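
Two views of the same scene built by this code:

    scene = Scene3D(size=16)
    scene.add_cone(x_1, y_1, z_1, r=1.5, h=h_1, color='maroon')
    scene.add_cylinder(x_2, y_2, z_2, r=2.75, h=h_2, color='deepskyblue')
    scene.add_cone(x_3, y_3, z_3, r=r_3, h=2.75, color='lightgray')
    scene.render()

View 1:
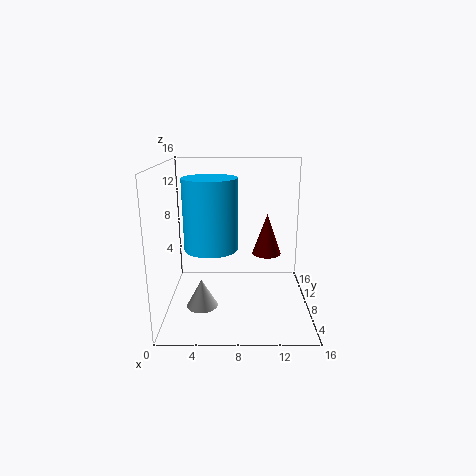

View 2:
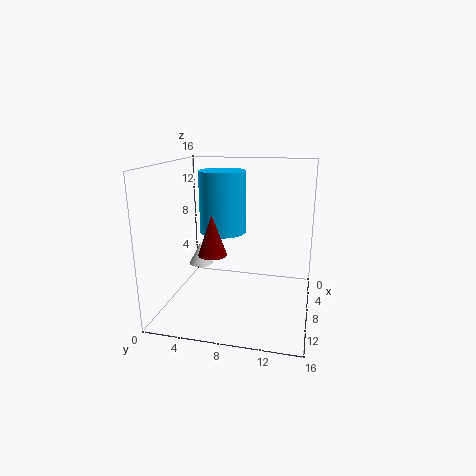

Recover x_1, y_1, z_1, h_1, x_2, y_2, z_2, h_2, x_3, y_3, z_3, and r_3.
x_1 = 11, y_1 = 6, z_1 = 7, h_1 = 4.25, x_2 = 5.25, y_2 = 5.5, z_2 = 7.75, h_2 = 7.25, x_3 = 4.5, y_3 = 2.25, z_3 = 3, r_3 = 1.5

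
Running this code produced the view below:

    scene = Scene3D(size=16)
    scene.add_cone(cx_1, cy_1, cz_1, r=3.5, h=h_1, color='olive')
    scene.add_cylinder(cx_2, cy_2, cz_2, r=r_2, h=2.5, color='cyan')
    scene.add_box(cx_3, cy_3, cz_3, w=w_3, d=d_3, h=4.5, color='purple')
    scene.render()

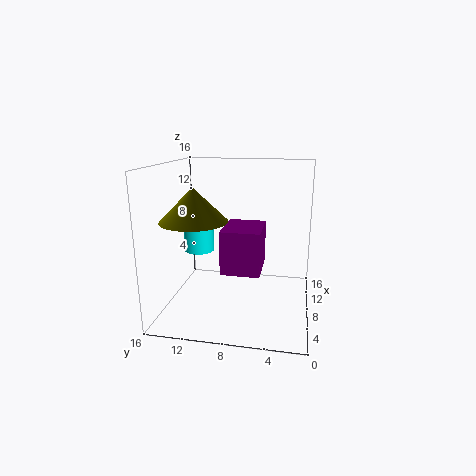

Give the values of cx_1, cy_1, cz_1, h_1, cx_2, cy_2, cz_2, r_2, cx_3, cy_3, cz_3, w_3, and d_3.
cx_1 = 5; cy_1 = 12; cz_1 = 10.5; h_1 = 3.5; cx_2 = 5; cy_2 = 11.5; cz_2 = 7.5; r_2 = 1.5; cx_3 = 3.5; cy_3 = 5; cz_3 = 5.5; w_3 = 5; d_3 = 4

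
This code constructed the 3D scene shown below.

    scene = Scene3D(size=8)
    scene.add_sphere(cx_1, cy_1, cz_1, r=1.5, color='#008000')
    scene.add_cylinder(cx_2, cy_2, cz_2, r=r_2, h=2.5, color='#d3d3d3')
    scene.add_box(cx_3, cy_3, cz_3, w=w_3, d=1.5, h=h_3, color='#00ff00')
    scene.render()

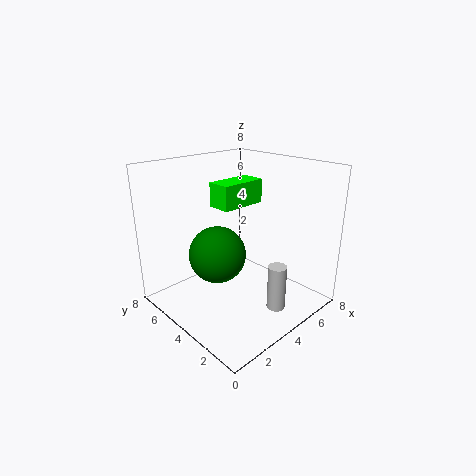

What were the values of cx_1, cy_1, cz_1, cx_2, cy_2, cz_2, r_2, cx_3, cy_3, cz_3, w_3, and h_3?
cx_1 = 2.5, cy_1 = 4, cz_1 = 3.5, cx_2 = 4.5, cy_2 = 1.5, cz_2 = 0.5, r_2 = 0.5, cx_3 = 4.5, cy_3 = 5.5, cz_3 = 5, w_3 = 3, h_3 = 1.5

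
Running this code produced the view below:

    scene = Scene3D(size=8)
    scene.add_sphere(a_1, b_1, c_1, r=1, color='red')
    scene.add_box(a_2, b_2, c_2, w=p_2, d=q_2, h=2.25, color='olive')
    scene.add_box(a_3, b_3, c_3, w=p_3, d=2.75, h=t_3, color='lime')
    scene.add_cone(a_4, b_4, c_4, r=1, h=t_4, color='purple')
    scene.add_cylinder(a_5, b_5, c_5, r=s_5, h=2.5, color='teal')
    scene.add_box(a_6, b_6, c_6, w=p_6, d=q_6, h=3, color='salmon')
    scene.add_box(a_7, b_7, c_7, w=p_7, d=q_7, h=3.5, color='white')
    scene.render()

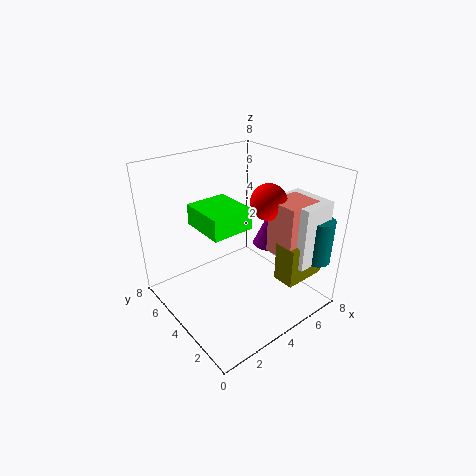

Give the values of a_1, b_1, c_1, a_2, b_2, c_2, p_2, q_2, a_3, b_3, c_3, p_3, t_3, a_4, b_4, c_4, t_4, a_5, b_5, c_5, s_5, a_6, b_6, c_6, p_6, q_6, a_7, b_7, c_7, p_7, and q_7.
a_1 = 5.5
b_1 = 3.25
c_1 = 6
a_2 = 5.25
b_2 = 1
c_2 = 1.75
p_2 = 2.5
q_2 = 1.25
a_3 = 2.5
b_3 = 4
c_3 = 4.25
p_3 = 2.5
t_3 = 1.25
a_4 = 6.25
b_4 = 3.75
c_4 = 3
t_4 = 2.25
a_5 = 7.25
b_5 = 1
c_5 = 2.75
s_5 = 0.75
a_6 = 5.25
b_6 = 1.25
c_6 = 3.25
p_6 = 2
q_6 = 1.75
a_7 = 5.75
b_7 = 0.75
c_7 = 2.75
p_7 = 2
q_7 = 2.5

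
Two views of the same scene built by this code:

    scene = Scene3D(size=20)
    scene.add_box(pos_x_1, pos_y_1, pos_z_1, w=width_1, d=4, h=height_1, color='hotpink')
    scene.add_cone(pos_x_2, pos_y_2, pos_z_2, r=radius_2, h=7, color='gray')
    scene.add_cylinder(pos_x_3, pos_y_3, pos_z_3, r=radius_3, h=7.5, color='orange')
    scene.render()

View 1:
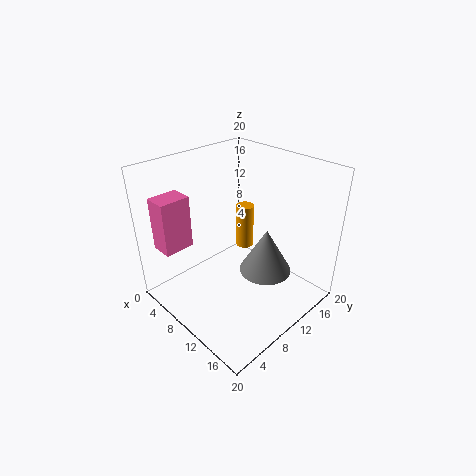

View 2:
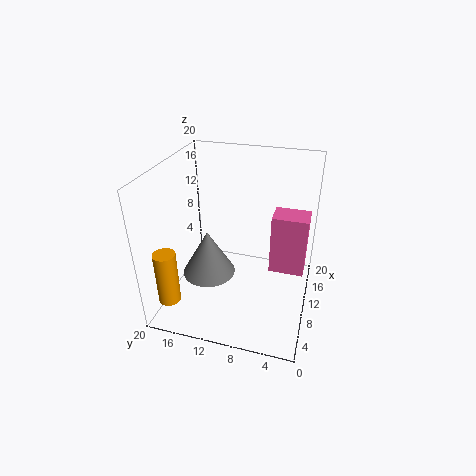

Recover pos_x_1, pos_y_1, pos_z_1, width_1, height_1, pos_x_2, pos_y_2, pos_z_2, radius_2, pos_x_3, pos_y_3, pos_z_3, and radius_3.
pos_x_1 = 4; pos_y_1 = 0.5; pos_z_1 = 10; width_1 = 3; height_1 = 7; pos_x_2 = 11; pos_y_2 = 15; pos_z_2 = 2.5; radius_2 = 4; pos_x_3 = 3.5; pos_y_3 = 18; pos_z_3 = 2.5; radius_3 = 1.5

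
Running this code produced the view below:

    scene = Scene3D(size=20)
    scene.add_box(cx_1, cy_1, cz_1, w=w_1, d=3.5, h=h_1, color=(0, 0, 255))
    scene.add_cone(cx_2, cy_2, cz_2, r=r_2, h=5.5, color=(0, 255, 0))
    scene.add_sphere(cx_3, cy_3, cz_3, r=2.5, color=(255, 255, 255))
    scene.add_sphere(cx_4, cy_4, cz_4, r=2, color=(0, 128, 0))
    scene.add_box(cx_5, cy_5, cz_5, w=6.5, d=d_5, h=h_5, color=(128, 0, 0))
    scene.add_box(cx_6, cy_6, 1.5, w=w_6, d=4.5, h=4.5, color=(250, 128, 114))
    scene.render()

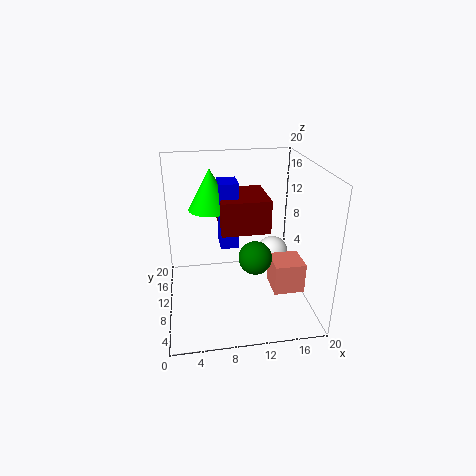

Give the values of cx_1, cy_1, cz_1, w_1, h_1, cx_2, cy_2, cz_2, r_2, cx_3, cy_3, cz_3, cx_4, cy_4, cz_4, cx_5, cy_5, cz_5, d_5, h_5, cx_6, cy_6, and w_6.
cx_1 = 7.5
cy_1 = 9
cz_1 = 9
w_1 = 2.5
h_1 = 9
cx_2 = 6.5
cy_2 = 11.5
cz_2 = 14
r_2 = 3
cx_3 = 16.5
cy_3 = 15
cz_3 = 4.5
cx_4 = 11
cy_4 = 3.5
cz_4 = 10.5
cx_5 = 7.5
cy_5 = 7.5
cz_5 = 11.5
d_5 = 7
h_5 = 4.5
cx_6 = 15
cy_6 = 7.5
w_6 = 4.5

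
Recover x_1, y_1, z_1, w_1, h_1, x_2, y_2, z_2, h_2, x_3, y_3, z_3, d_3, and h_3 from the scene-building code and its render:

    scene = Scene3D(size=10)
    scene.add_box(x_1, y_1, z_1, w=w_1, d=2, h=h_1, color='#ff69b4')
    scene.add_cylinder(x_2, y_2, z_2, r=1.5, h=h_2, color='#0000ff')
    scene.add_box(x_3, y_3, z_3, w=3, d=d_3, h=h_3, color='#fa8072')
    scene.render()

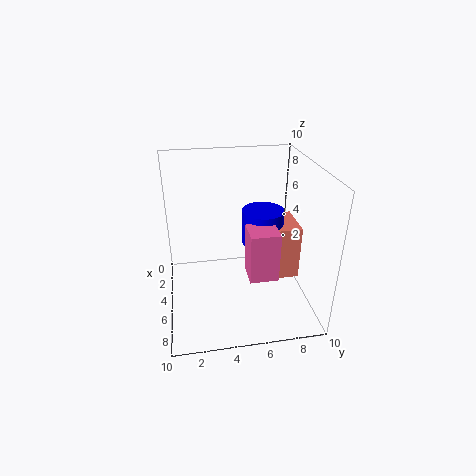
x_1 = 5, y_1 = 5.5, z_1 = 2.5, w_1 = 2, h_1 = 3.5, x_2 = 4, y_2 = 7, z_2 = 4, h_2 = 2.5, x_3 = 2.5, y_3 = 6.5, z_3 = 1.5, d_3 = 3, h_3 = 4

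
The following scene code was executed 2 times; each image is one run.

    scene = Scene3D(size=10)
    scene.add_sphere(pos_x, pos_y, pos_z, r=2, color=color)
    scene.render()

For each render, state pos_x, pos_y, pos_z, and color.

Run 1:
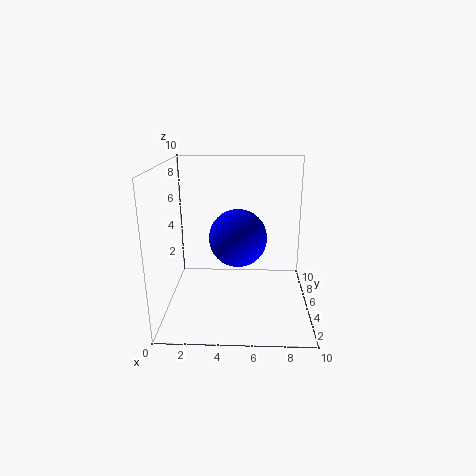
pos_x = 5
pos_y = 5
pos_z = 5
color = 'blue'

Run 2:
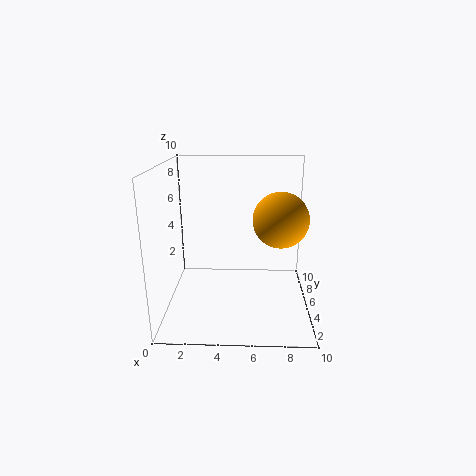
pos_x = 8
pos_y = 6
pos_z = 6
color = 'orange'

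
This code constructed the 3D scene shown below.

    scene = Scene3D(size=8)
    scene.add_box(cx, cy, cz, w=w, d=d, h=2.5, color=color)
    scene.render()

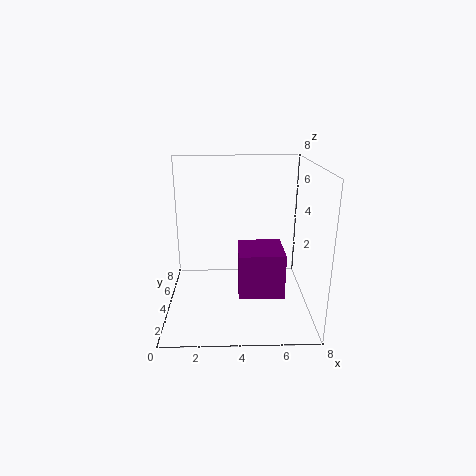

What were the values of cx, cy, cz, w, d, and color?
cx = 4, cy = 2.5, cz = 1, w = 2.5, d = 2.5, color = 'purple'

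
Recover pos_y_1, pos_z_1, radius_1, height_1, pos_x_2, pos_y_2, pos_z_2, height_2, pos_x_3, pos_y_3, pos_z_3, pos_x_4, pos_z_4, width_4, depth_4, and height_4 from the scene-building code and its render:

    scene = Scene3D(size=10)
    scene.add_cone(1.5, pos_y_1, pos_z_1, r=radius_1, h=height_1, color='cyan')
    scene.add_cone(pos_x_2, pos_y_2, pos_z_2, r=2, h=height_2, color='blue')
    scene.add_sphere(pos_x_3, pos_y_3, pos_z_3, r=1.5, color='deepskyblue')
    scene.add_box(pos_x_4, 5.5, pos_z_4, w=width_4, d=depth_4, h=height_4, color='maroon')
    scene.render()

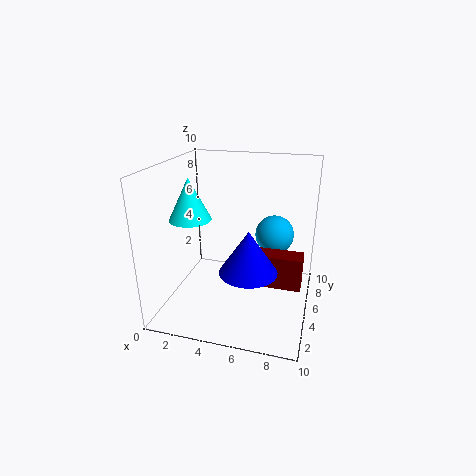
pos_y_1 = 5; pos_z_1 = 6; radius_1 = 1.5; height_1 = 3; pos_x_2 = 6; pos_y_2 = 4; pos_z_2 = 3; height_2 = 3; pos_x_3 = 7; pos_y_3 = 8.5; pos_z_3 = 4; pos_x_4 = 6; pos_z_4 = 1; width_4 = 3.5; depth_4 = 1.5; height_4 = 2.5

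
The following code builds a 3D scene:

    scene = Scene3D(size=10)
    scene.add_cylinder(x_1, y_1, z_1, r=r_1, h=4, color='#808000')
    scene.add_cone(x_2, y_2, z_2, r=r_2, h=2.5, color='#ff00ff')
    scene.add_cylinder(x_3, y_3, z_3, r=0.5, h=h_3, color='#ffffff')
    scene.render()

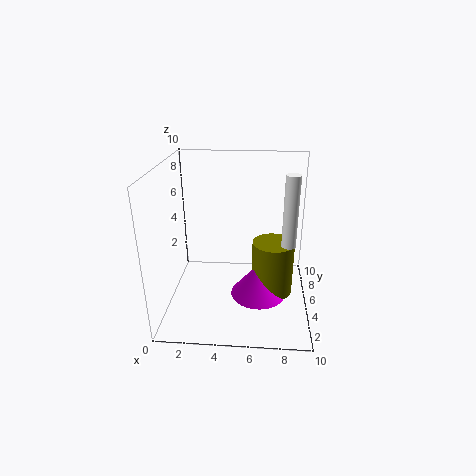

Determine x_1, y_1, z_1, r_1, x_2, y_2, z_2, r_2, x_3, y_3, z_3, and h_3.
x_1 = 7.5, y_1 = 5.5, z_1 = 0.5, r_1 = 1.5, x_2 = 6.5, y_2 = 5, z_2 = 0.5, r_2 = 2, x_3 = 8.5, y_3 = 5, z_3 = 4.5, h_3 = 5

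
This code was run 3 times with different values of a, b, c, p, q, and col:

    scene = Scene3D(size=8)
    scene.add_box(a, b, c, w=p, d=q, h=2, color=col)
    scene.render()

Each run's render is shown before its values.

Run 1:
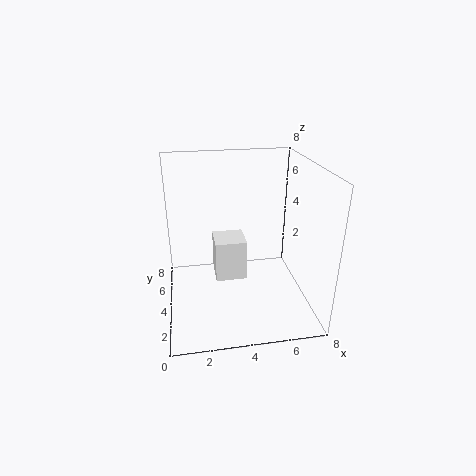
a = 2.5; b = 1.5; c = 3; p = 1.5; q = 1.5; col = 'white'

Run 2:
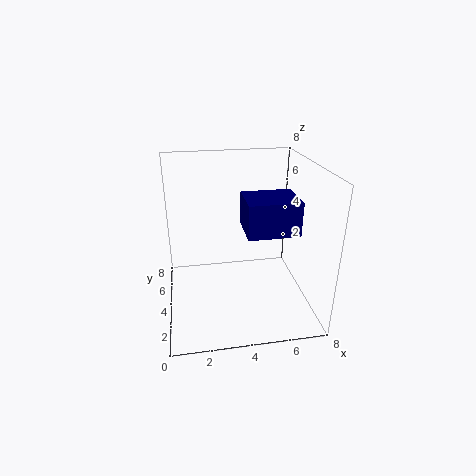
a = 4.5; b = 3.5; c = 4; p = 3; q = 2.5; col = 'navy'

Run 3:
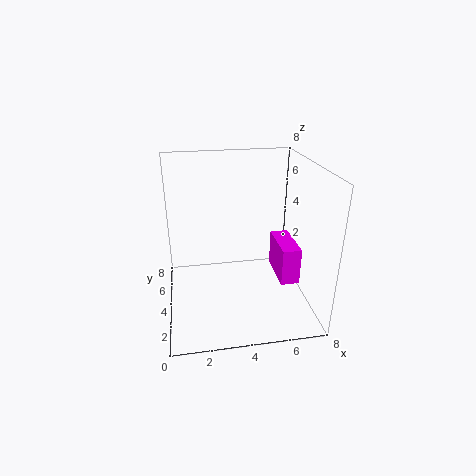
a = 6; b = 2; c = 2; p = 1; q = 2.5; col = 'magenta'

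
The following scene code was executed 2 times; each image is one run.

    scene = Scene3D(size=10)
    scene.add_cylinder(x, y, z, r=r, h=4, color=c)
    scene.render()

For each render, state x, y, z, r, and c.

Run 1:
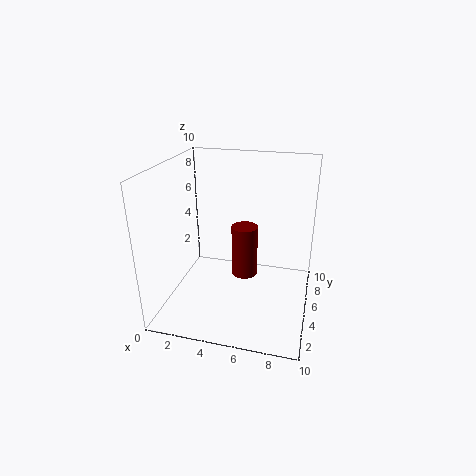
x = 5, y = 7, z = 1, r = 1, c = 'maroon'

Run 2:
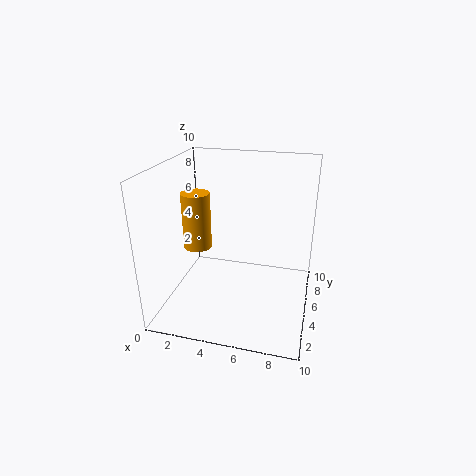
x = 2, y = 5, z = 4, r = 1, c = 'orange'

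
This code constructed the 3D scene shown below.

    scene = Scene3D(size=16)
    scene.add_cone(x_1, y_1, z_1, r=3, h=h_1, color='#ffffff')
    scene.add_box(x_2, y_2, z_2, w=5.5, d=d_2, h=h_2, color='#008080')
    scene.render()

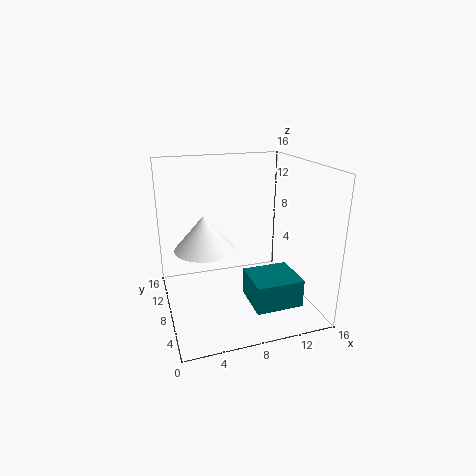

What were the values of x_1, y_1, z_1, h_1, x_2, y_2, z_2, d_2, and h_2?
x_1 = 3.75; y_1 = 5.75; z_1 = 8.25; h_1 = 3.5; x_2 = 9; y_2 = 4; z_2 = 0.25; d_2 = 5; h_2 = 3.25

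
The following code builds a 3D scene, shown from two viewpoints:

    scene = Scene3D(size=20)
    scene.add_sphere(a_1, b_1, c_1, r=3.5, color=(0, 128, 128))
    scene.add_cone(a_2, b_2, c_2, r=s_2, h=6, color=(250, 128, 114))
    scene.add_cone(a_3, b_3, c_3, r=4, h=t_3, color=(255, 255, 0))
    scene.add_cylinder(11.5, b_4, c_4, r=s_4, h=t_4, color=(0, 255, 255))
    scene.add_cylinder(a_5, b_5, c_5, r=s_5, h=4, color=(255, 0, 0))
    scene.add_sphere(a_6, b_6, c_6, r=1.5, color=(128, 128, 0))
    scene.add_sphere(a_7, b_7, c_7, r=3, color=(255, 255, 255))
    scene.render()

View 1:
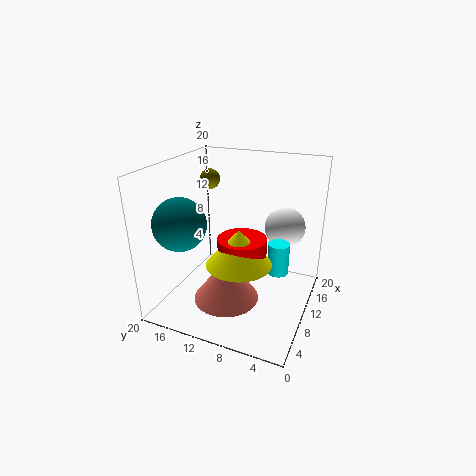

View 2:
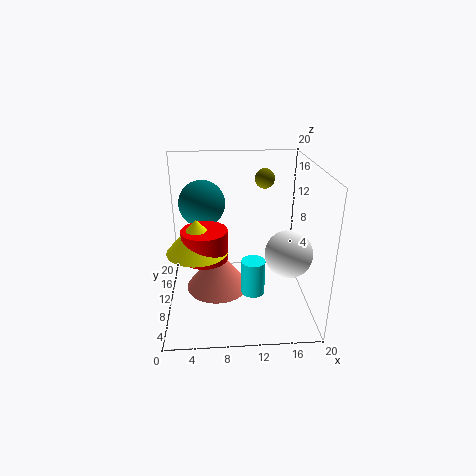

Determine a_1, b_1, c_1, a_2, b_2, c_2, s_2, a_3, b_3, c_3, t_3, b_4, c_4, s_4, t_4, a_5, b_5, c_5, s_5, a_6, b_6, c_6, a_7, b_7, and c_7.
a_1 = 5, b_1 = 16, c_1 = 13, a_2 = 7, b_2 = 10.5, c_2 = 2, s_2 = 4.5, a_3 = 4.5, b_3 = 7.5, c_3 = 9.5, t_3 = 4.5, b_4 = 4.5, c_4 = 5, s_4 = 1.5, t_4 = 4.5, a_5 = 5.5, b_5 = 7.5, c_5 = 8.5, s_5 = 3, a_6 = 14.5, b_6 = 16.5, c_6 = 16.5, a_7 = 16, b_7 = 5, c_7 = 10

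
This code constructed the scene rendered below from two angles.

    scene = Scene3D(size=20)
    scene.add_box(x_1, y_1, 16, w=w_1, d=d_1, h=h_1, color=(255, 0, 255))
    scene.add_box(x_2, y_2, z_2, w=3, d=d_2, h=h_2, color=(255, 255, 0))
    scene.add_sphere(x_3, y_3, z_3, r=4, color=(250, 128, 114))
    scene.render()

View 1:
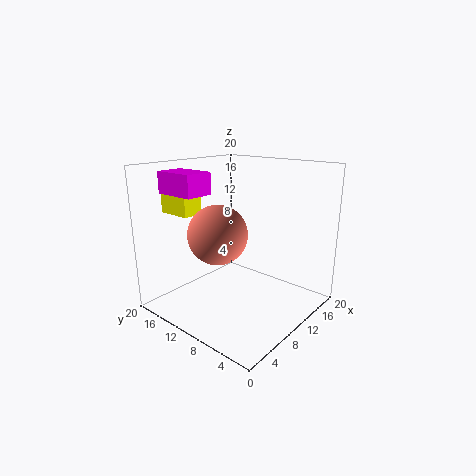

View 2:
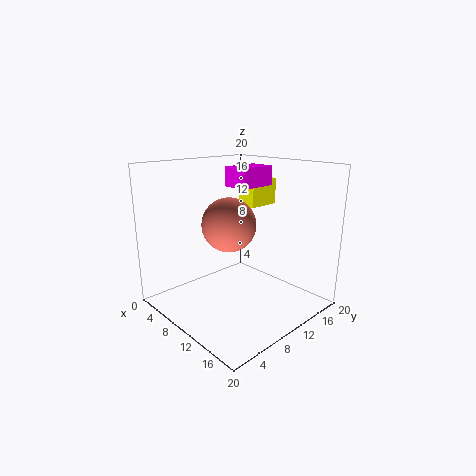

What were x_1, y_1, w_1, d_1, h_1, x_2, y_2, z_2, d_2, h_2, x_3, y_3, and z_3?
x_1 = 4
y_1 = 13
w_1 = 4
d_1 = 6
h_1 = 3
x_2 = 5
y_2 = 15
z_2 = 13
d_2 = 5
h_2 = 4
x_3 = 7
y_3 = 11
z_3 = 11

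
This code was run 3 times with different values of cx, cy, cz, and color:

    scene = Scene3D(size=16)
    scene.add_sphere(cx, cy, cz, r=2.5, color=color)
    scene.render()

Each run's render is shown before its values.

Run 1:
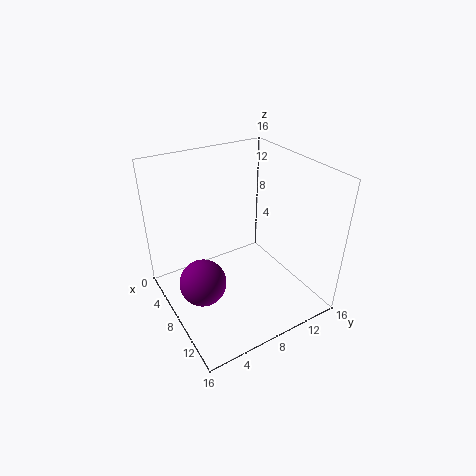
cx = 9; cy = 3; cz = 4.5; color = 'purple'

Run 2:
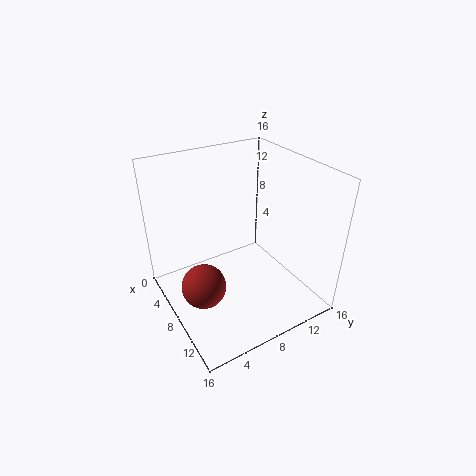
cx = 8; cy = 3.5; cz = 3; color = 'brown'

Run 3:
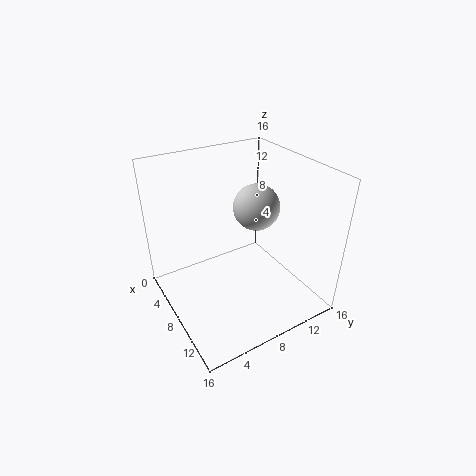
cx = 8.5; cy = 10; cz = 11.5; color = 'lightgray'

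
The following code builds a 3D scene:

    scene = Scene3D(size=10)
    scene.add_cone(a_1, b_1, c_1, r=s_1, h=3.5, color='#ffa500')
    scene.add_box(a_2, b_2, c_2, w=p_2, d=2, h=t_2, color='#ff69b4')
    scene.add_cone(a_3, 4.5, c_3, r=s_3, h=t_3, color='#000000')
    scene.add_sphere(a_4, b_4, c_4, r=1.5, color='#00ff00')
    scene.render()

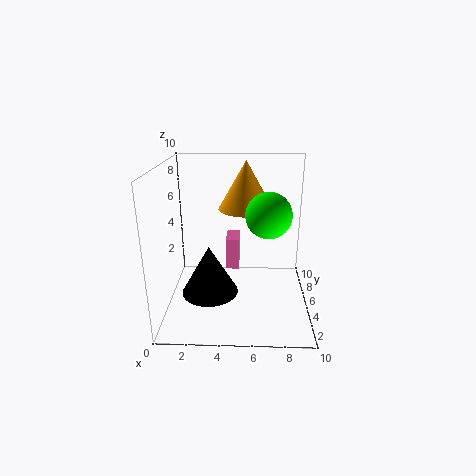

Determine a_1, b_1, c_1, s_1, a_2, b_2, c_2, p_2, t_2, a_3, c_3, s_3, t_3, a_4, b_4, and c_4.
a_1 = 5.5; b_1 = 7; c_1 = 6.5; s_1 = 2; a_2 = 4; b_2 = 7; c_2 = 1.5; p_2 = 1; t_2 = 2.5; a_3 = 3; c_3 = 1; s_3 = 2; t_3 = 3.5; a_4 = 7; b_4 = 4; c_4 = 7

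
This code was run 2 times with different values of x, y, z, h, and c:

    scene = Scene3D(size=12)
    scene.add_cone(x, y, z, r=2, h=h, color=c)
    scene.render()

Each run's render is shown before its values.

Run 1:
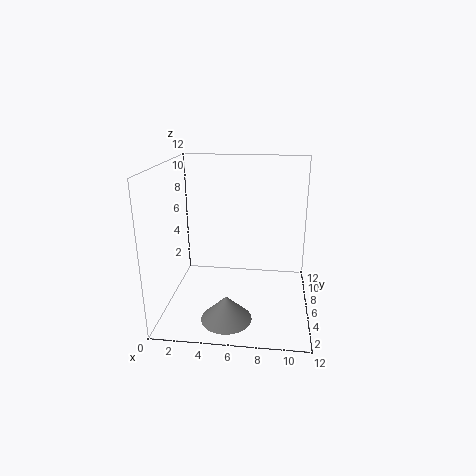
x = 5.5, y = 2.5, z = 0.5, h = 2, c = 'gray'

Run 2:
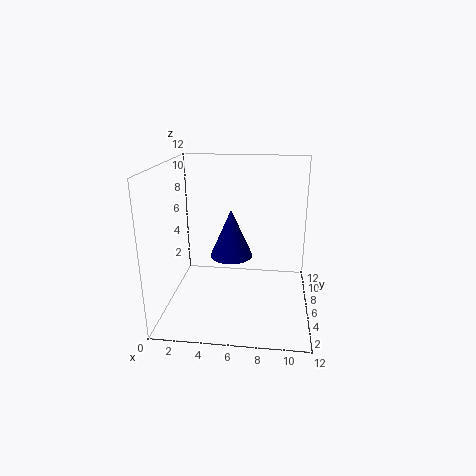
x = 5, y = 9, z = 3, h = 4.5, c = 'navy'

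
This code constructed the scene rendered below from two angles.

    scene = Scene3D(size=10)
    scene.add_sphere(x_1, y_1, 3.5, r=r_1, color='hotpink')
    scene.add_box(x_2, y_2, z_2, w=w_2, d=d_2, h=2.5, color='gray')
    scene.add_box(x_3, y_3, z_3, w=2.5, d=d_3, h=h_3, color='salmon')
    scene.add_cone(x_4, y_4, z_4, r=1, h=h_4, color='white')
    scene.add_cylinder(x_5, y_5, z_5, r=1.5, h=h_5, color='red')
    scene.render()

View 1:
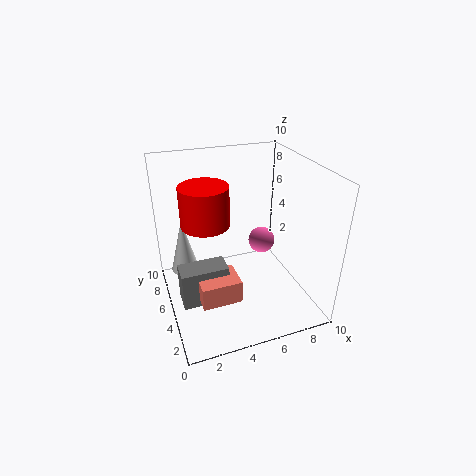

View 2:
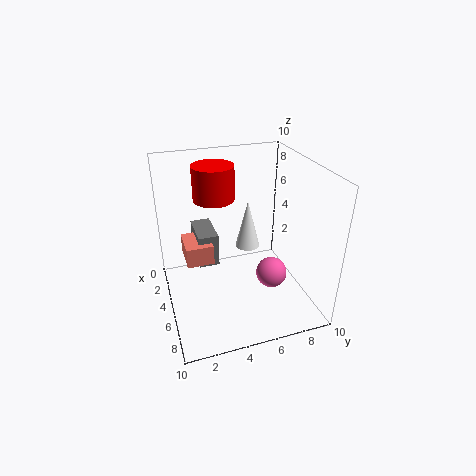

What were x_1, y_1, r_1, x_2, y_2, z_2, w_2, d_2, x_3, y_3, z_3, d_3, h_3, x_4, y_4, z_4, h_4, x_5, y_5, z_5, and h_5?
x_1 = 7.5; y_1 = 6.5; r_1 = 1; x_2 = 0.5; y_2 = 2.5; z_2 = 2; w_2 = 3; d_2 = 1.5; x_3 = 1.5; y_3 = 1.5; z_3 = 2.5; d_3 = 2; h_3 = 1.5; x_4 = 1.5; y_4 = 7; z_4 = 2; h_4 = 4; x_5 = 2.5; y_5 = 4; z_5 = 7; h_5 = 2.5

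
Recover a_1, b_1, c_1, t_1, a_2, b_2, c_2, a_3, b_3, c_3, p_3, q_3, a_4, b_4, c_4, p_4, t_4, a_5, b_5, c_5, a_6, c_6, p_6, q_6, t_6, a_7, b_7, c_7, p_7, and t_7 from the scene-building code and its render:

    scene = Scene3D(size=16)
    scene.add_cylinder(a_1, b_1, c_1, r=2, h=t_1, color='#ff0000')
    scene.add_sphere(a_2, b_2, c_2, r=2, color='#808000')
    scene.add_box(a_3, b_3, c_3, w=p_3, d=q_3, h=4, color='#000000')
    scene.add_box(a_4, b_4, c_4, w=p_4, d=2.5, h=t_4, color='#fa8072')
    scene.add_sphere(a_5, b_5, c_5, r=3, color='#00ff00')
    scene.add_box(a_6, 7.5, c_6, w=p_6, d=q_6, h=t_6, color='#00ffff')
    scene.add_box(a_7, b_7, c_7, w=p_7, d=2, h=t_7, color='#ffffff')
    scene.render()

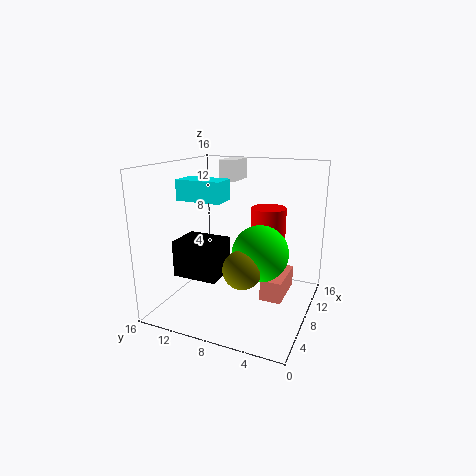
a_1 = 11; b_1 = 5.5; c_1 = 4.5; t_1 = 6.5; a_2 = 4.5; b_2 = 6; c_2 = 6; a_3 = 4; b_3 = 9; c_3 = 4; p_3 = 4; q_3 = 5; a_4 = 8.5; b_4 = 3; c_4 = 0.5; p_4 = 5.5; t_4 = 2.5; a_5 = 7; b_5 = 5; c_5 = 7; a_6 = 2.5; c_6 = 13; p_6 = 2.5; q_6 = 4.5; t_6 = 2; a_7 = 11.5; b_7 = 10; c_7 = 13.5; p_7 = 4; t_7 = 2.5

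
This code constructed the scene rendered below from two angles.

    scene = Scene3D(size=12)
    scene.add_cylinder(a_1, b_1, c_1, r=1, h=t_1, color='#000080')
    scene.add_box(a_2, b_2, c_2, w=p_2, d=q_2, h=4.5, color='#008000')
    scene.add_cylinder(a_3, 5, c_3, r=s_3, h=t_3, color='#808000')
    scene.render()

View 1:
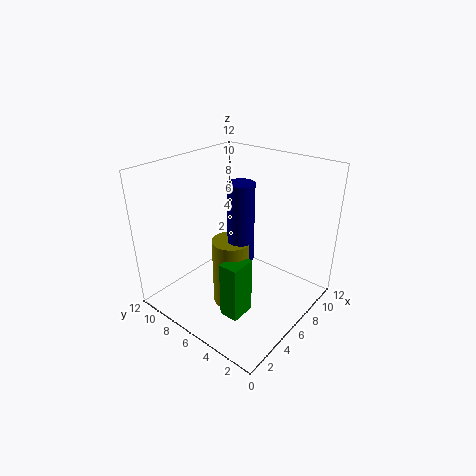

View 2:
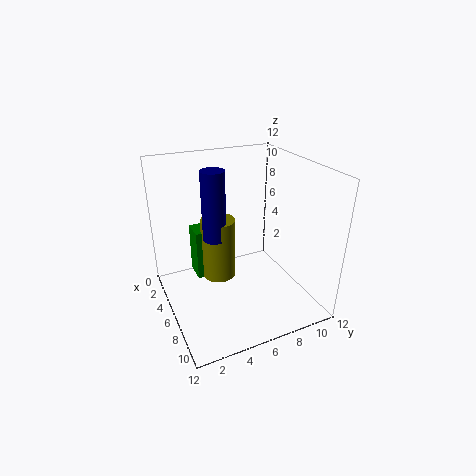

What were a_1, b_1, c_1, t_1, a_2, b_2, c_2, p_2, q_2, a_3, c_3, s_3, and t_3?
a_1 = 4.5; b_1 = 4.5; c_1 = 5.5; t_1 = 6; a_2 = 2; b_2 = 3; c_2 = 1.5; p_2 = 2; q_2 = 1.5; a_3 = 4; c_3 = 1.5; s_3 = 1.5; t_3 = 5.5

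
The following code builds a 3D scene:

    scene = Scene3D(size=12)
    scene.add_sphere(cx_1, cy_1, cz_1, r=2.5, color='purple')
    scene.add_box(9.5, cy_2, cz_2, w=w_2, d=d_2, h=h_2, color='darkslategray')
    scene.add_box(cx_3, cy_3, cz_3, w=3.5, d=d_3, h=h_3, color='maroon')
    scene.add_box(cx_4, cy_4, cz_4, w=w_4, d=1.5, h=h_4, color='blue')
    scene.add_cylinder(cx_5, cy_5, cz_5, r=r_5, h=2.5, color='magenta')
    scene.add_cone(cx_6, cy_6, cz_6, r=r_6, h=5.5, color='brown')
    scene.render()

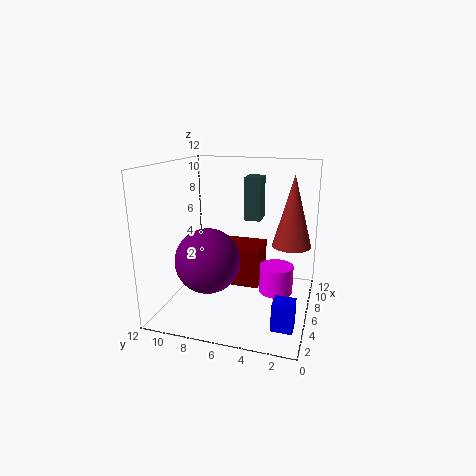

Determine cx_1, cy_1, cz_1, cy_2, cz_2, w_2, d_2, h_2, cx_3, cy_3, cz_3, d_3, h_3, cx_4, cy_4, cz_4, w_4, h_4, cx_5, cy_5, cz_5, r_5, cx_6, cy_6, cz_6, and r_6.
cx_1 = 3
cy_1 = 7.5
cz_1 = 5
cy_2 = 5
cz_2 = 6.5
w_2 = 2
d_2 = 1.5
h_2 = 4
cx_3 = 7
cy_3 = 4.5
cz_3 = 1
d_3 = 4
h_3 = 3.5
cx_4 = 0.5
cy_4 = 0.5
cz_4 = 1.5
w_4 = 1.5
h_4 = 2
cx_5 = 8
cy_5 = 3
cz_5 = 0.5
r_5 = 1.5
cx_6 = 5.5
cy_6 = 1.5
cz_6 = 6
r_6 = 1.5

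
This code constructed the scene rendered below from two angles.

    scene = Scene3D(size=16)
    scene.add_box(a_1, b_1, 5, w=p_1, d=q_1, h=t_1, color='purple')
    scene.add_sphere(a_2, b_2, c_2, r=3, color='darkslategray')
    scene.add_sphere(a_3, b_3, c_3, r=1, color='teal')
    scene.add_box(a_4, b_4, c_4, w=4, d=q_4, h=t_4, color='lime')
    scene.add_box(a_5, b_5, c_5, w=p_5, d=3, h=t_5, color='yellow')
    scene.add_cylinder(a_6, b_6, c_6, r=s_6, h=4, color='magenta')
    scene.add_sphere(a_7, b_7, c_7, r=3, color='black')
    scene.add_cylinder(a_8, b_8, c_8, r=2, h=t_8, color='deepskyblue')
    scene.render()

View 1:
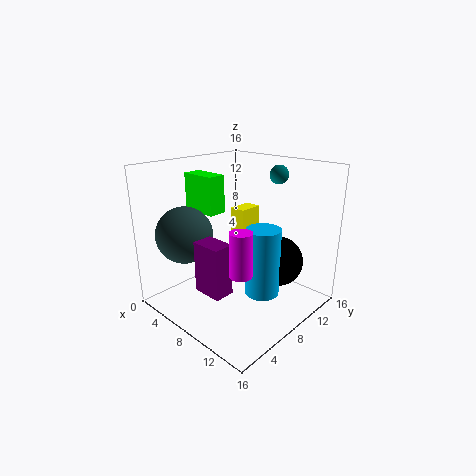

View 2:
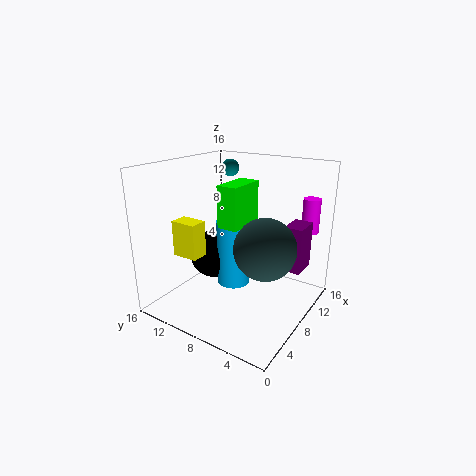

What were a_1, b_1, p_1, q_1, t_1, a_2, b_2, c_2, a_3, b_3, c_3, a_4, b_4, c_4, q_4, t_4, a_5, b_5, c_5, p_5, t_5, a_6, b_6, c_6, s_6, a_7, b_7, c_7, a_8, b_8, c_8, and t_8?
a_1 = 9; b_1 = 1; p_1 = 3; q_1 = 2; t_1 = 5; a_2 = 5; b_2 = 3; c_2 = 9; a_3 = 11; b_3 = 11; c_3 = 15; a_4 = 3; b_4 = 5; c_4 = 11; q_4 = 2; t_4 = 4; a_5 = 4; b_5 = 11; c_5 = 6; p_5 = 2; t_5 = 4; a_6 = 14; b_6 = 2; c_6 = 8; s_6 = 1; a_7 = 10; b_7 = 13; c_7 = 4; a_8 = 10; b_8 = 10; c_8 = 1; t_8 = 8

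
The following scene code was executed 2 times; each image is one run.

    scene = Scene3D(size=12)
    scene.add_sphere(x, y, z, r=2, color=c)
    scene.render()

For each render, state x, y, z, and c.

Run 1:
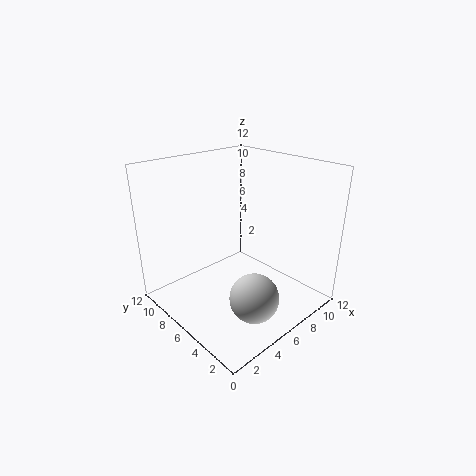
x = 5; y = 3; z = 2; c = 'lightgray'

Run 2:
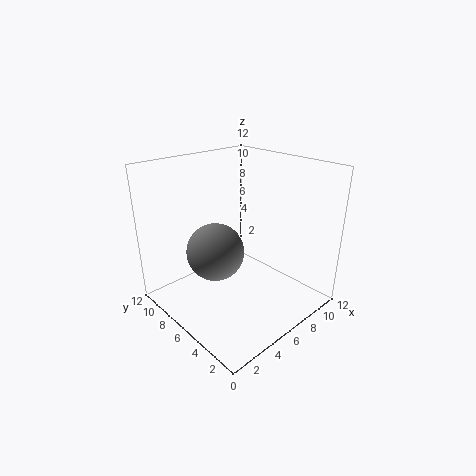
x = 2; y = 4; z = 7; c = 'gray'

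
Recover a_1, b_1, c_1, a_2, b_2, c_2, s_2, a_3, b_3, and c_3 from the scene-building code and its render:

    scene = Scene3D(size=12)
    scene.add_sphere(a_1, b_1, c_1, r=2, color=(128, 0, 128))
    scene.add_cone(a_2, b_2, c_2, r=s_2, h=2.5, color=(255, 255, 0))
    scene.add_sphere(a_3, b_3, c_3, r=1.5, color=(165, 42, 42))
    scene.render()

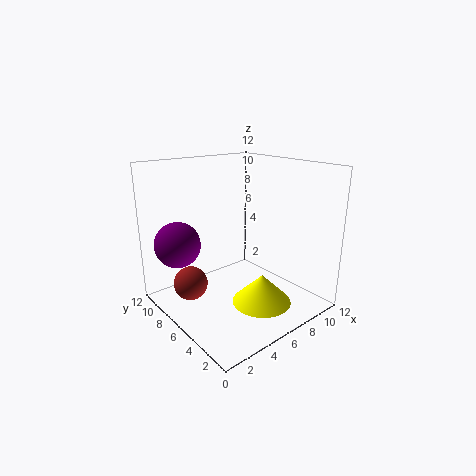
a_1 = 2.5
b_1 = 10
c_1 = 5
a_2 = 7
b_2 = 4
c_2 = 0.5
s_2 = 2.5
a_3 = 3
b_3 = 9
c_3 = 1.5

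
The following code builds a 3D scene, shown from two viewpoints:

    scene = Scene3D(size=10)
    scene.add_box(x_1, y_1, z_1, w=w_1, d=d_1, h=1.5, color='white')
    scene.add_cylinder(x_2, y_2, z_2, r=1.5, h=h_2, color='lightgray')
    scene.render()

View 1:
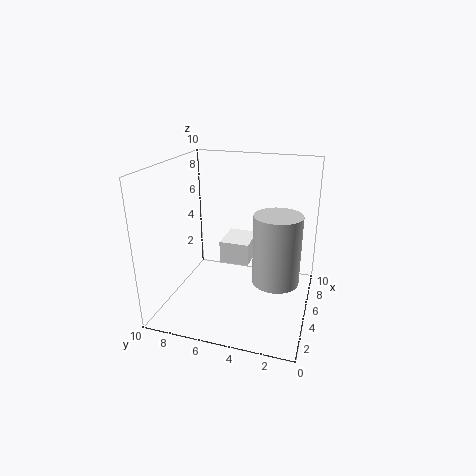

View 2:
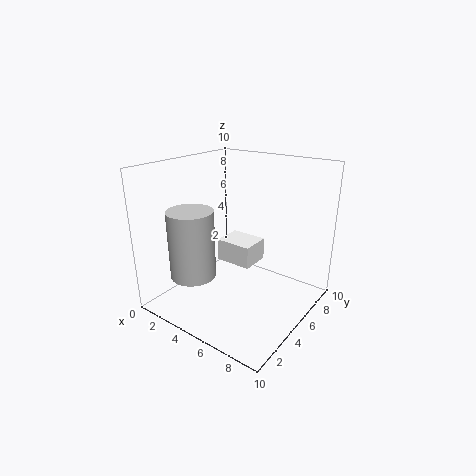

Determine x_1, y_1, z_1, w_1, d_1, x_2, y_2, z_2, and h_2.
x_1 = 4, y_1 = 4, z_1 = 3.5, w_1 = 2.5, d_1 = 2, x_2 = 3.5, y_2 = 2, z_2 = 3, h_2 = 4.5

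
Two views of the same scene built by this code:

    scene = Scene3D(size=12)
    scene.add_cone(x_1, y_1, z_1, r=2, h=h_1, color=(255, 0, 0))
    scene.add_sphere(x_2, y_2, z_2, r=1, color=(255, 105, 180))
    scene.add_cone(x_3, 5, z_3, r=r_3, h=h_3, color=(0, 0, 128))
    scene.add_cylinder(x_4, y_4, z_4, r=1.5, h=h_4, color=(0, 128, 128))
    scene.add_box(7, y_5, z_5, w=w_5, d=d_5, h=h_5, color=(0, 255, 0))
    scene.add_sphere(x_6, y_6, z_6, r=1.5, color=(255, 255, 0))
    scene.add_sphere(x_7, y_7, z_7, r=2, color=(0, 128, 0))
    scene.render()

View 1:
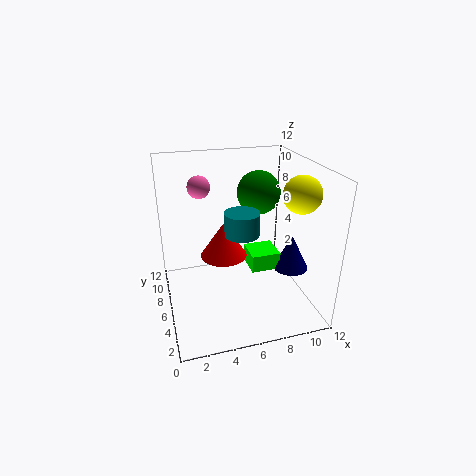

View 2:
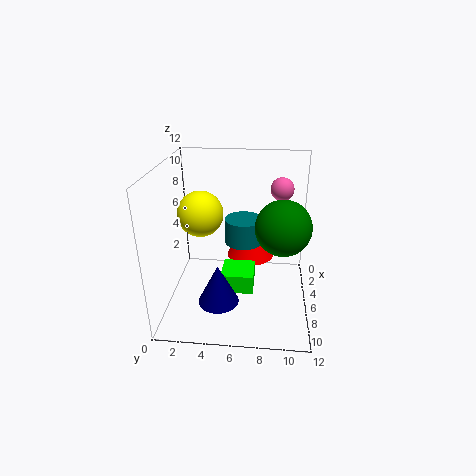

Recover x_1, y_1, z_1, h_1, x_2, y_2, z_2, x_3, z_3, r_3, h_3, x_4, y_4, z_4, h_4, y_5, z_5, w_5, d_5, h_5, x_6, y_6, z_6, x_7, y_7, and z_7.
x_1 = 5; y_1 = 7; z_1 = 4; h_1 = 3; x_2 = 3.5; y_2 = 9.5; z_2 = 9.5; x_3 = 10.5; z_3 = 3; r_3 = 1.5; h_3 = 3; x_4 = 6.5; y_4 = 6.5; z_4 = 6; h_4 = 2; y_5 = 5; z_5 = 3; w_5 = 2.5; d_5 = 2.5; h_5 = 1.5; x_6 = 10.5; y_6 = 4; z_6 = 10; x_7 = 9; y_7 = 9.5; z_7 = 8.5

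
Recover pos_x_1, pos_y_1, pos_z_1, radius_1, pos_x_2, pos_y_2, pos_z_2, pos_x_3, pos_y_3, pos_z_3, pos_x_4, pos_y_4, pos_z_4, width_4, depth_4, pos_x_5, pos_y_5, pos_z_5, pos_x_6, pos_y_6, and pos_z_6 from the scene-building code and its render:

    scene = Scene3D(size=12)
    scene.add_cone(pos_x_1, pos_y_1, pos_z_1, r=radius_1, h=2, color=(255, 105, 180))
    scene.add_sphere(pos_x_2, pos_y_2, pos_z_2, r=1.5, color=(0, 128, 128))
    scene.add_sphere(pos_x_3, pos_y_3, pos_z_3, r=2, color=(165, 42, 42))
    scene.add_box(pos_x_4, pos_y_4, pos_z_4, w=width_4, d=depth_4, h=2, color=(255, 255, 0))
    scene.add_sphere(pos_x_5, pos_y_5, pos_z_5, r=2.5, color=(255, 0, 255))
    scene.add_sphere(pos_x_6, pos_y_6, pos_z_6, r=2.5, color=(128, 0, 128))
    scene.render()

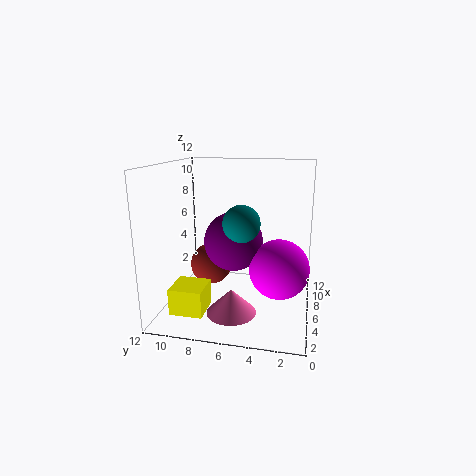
pos_x_1 = 3.5; pos_y_1 = 6; pos_z_1 = 0.5; radius_1 = 2; pos_x_2 = 5; pos_y_2 = 5.5; pos_z_2 = 7.5; pos_x_3 = 9.5; pos_y_3 = 9.5; pos_z_3 = 2; pos_x_4 = 0.5; pos_y_4 = 7.5; pos_z_4 = 1.5; width_4 = 2.5; depth_4 = 2.5; pos_x_5 = 6; pos_y_5 = 2.5; pos_z_5 = 3.5; pos_x_6 = 6.5; pos_y_6 = 6.5; pos_z_6 = 5.5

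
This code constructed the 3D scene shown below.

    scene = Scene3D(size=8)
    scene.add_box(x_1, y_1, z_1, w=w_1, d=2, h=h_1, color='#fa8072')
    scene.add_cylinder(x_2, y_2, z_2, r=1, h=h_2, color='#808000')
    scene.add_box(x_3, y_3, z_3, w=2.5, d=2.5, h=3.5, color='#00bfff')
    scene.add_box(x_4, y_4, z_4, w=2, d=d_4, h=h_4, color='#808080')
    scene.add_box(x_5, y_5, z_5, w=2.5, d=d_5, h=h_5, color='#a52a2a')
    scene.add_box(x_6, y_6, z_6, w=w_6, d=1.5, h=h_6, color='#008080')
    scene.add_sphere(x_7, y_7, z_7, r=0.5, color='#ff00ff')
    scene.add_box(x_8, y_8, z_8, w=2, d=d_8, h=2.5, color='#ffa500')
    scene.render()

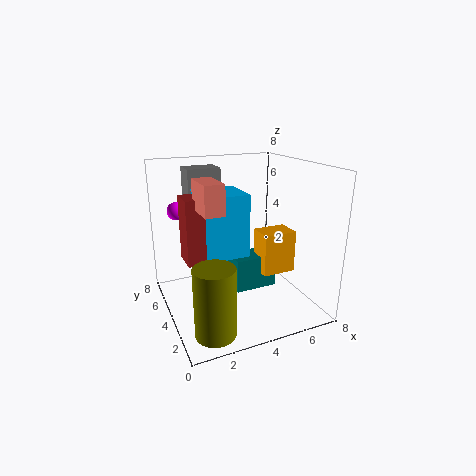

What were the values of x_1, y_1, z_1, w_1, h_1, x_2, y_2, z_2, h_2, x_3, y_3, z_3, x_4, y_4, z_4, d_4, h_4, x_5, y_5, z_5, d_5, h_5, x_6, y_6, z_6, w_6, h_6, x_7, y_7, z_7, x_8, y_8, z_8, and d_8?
x_1 = 1.5
y_1 = 2
z_1 = 6
w_1 = 1
h_1 = 1.5
x_2 = 1.5
y_2 = 1
z_2 = 0.5
h_2 = 3.5
x_3 = 2
y_3 = 3.5
z_3 = 3
x_4 = 2
y_4 = 6.5
z_4 = 5
d_4 = 1.5
h_4 = 2.5
x_5 = 1
y_5 = 3.5
z_5 = 3
d_5 = 1.5
h_5 = 3.5
x_6 = 4
y_6 = 4
z_6 = 0.5
w_6 = 2.5
h_6 = 2
x_7 = 1
y_7 = 5.5
z_7 = 5.5
x_8 = 5.5
y_8 = 3.5
z_8 = 1.5
d_8 = 1.5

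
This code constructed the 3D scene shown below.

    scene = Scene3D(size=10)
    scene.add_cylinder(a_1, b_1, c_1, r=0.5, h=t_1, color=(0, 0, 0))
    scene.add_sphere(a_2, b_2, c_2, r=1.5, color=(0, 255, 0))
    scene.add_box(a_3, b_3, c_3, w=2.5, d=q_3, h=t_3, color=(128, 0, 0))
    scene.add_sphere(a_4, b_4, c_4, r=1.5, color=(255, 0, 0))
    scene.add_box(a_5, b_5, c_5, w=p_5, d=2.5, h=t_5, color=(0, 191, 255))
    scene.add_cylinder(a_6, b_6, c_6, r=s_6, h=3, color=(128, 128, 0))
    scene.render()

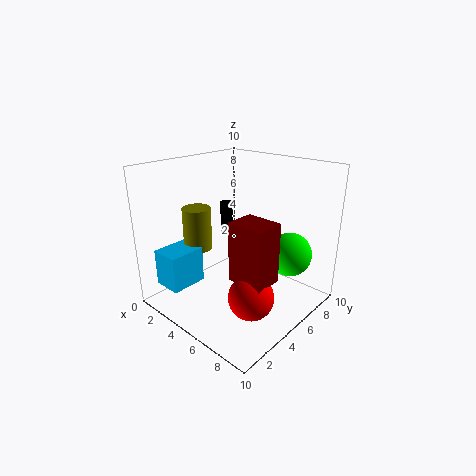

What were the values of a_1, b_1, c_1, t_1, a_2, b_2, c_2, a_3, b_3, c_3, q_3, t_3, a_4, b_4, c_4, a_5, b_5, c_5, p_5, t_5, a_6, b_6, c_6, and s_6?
a_1 = 2; b_1 = 7; c_1 = 4; t_1 = 2.5; a_2 = 8; b_2 = 7; c_2 = 4; a_3 = 6; b_3 = 3; c_3 = 3; q_3 = 2; t_3 = 4; a_4 = 7.5; b_4 = 3.5; c_4 = 2; a_5 = 1.5; b_5 = 0.5; c_5 = 2; p_5 = 2; t_5 = 2.5; a_6 = 2.5; b_6 = 3.5; c_6 = 4; s_6 = 1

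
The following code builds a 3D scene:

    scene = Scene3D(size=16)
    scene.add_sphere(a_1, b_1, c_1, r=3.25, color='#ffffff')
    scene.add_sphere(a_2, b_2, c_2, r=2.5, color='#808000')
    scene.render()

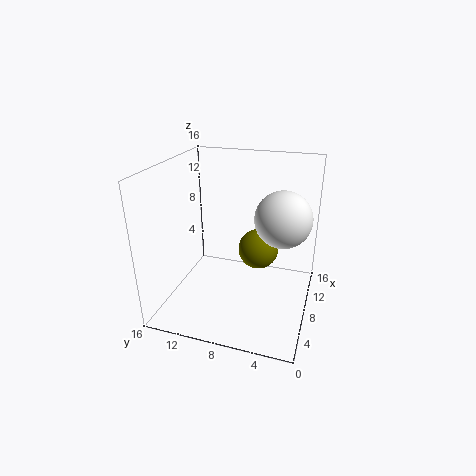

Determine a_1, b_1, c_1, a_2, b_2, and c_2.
a_1 = 10.5
b_1 = 3.5
c_1 = 9.75
a_2 = 12.5
b_2 = 6.75
c_2 = 4.5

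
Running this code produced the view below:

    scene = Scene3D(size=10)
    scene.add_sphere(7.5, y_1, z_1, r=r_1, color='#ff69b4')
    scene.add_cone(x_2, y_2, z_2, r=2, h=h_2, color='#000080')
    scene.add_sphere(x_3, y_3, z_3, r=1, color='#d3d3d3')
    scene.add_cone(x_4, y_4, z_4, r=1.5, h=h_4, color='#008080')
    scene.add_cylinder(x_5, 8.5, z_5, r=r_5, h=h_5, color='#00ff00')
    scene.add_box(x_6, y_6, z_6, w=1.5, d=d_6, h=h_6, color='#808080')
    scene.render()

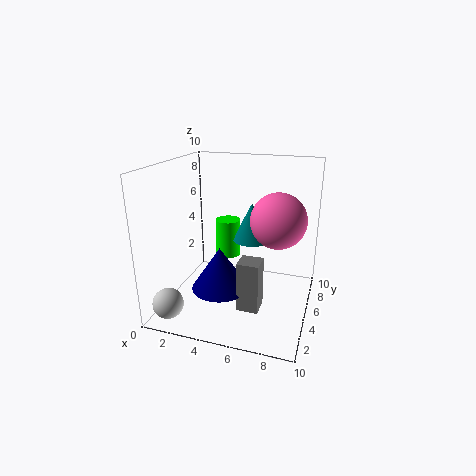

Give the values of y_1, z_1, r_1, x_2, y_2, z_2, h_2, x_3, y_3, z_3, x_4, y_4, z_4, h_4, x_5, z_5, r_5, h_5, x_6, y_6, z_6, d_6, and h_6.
y_1 = 6.5
z_1 = 6
r_1 = 2
x_2 = 4
y_2 = 4
z_2 = 1.5
h_2 = 3
x_3 = 1.5
y_3 = 1
z_3 = 1.5
x_4 = 5
y_4 = 8.5
z_4 = 3.5
h_4 = 3
x_5 = 3
z_5 = 2
r_5 = 1
h_5 = 3
x_6 = 5.5
y_6 = 3
z_6 = 0.5
d_6 = 1.5
h_6 = 3.5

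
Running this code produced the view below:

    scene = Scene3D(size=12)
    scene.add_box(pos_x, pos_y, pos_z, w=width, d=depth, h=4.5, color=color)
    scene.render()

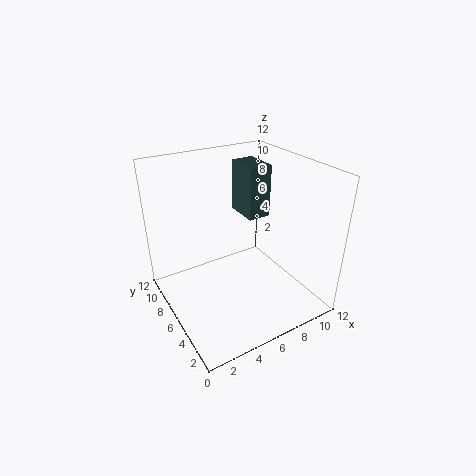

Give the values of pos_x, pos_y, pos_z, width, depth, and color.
pos_x = 7.5, pos_y = 6.5, pos_z = 7, width = 2, depth = 3, color = 'darkslategray'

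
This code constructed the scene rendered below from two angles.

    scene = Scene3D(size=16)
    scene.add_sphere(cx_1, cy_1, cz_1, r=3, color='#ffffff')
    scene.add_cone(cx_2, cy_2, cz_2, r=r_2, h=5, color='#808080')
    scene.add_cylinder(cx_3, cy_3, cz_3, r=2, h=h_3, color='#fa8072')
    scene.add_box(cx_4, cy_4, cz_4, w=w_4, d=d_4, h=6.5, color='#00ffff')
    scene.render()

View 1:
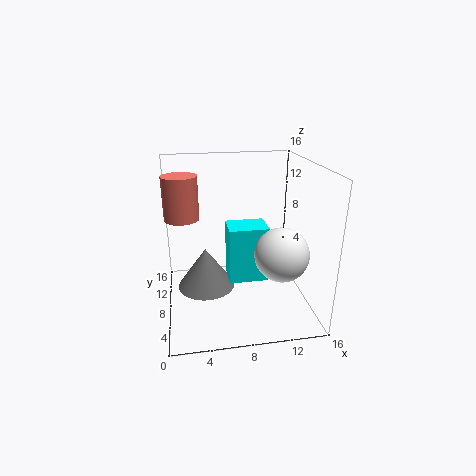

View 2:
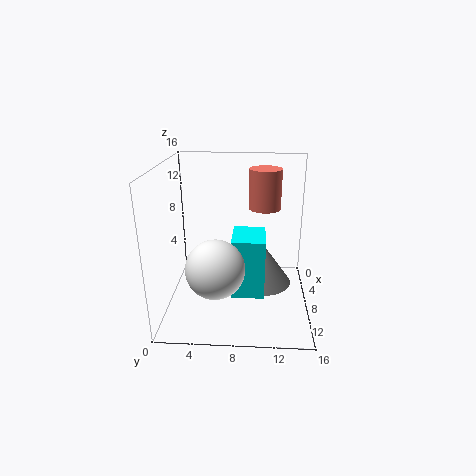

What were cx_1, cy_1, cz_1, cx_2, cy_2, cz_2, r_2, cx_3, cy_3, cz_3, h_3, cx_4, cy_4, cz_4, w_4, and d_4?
cx_1 = 12.5, cy_1 = 6, cz_1 = 6.5, cx_2 = 4.5, cy_2 = 11, cz_2 = 0.5, r_2 = 3.5, cx_3 = 2, cy_3 = 11, cz_3 = 9.5, h_3 = 5, cx_4 = 7, cy_4 = 7.5, cz_4 = 2.5, w_4 = 4.5, d_4 = 3.5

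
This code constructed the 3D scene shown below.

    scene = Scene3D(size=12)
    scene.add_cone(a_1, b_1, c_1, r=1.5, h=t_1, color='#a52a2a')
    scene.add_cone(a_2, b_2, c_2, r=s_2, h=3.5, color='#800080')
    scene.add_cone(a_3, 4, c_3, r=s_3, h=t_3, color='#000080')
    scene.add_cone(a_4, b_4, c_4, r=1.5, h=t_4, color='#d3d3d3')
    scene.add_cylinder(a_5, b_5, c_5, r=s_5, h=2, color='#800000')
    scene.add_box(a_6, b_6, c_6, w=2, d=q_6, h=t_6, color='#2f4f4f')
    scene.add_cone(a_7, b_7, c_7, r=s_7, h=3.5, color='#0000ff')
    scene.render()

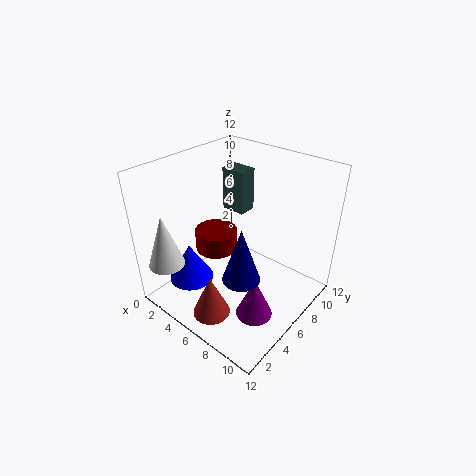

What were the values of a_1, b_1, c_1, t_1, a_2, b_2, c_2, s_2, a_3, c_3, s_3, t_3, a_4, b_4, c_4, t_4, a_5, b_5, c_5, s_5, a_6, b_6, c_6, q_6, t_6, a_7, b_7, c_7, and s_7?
a_1 = 6.5
b_1 = 2
c_1 = 1
t_1 = 3.5
a_2 = 9
b_2 = 4.5
c_2 = 0.5
s_2 = 1.5
a_3 = 8
c_3 = 4
s_3 = 1.5
t_3 = 4.5
a_4 = 2
b_4 = 1.5
c_4 = 4
t_4 = 4.5
a_5 = 2
b_5 = 7.5
c_5 = 2.5
s_5 = 2
a_6 = 4
b_6 = 6.5
c_6 = 8
q_6 = 1.5
t_6 = 3.5
a_7 = 2
b_7 = 4
c_7 = 1
s_7 = 2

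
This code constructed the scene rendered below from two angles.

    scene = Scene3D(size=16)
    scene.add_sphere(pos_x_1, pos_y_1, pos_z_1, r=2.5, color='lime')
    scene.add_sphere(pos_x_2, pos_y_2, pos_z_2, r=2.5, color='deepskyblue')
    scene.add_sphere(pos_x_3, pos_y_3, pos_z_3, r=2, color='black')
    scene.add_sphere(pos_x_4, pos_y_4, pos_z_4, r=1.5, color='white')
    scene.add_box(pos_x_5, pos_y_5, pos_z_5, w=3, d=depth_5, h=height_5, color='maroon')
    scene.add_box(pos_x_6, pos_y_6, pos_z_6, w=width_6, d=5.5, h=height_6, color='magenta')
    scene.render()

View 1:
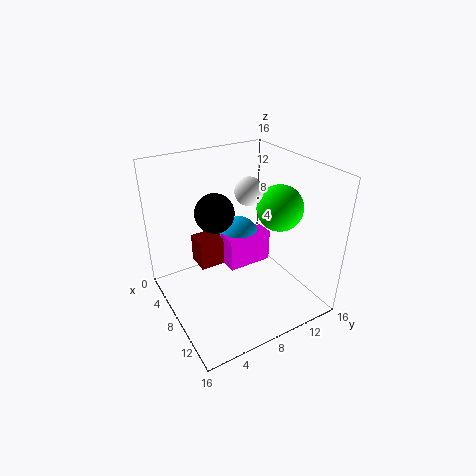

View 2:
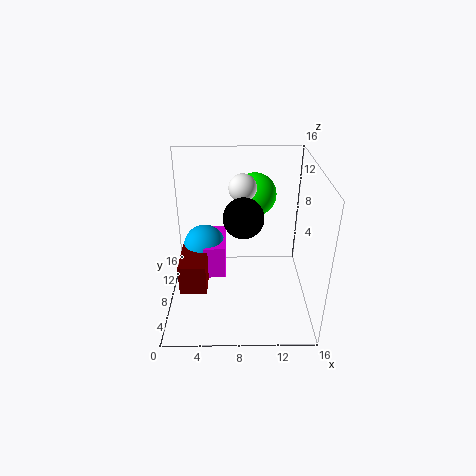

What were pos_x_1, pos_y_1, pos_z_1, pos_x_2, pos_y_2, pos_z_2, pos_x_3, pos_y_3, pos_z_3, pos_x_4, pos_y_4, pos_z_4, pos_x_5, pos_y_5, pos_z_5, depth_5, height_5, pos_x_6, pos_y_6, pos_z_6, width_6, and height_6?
pos_x_1 = 10; pos_y_1 = 12; pos_z_1 = 11.5; pos_x_2 = 4; pos_y_2 = 10.5; pos_z_2 = 5.5; pos_x_3 = 8.5; pos_y_3 = 5; pos_z_3 = 12; pos_x_4 = 8.5; pos_y_4 = 9; pos_z_4 = 13.5; pos_x_5 = 1.5; pos_y_5 = 5; pos_z_5 = 2.5; depth_5 = 5.5; height_5 = 3.5; pos_x_6 = 4; pos_y_6 = 8; pos_z_6 = 2.5; width_6 = 2.5; height_6 = 4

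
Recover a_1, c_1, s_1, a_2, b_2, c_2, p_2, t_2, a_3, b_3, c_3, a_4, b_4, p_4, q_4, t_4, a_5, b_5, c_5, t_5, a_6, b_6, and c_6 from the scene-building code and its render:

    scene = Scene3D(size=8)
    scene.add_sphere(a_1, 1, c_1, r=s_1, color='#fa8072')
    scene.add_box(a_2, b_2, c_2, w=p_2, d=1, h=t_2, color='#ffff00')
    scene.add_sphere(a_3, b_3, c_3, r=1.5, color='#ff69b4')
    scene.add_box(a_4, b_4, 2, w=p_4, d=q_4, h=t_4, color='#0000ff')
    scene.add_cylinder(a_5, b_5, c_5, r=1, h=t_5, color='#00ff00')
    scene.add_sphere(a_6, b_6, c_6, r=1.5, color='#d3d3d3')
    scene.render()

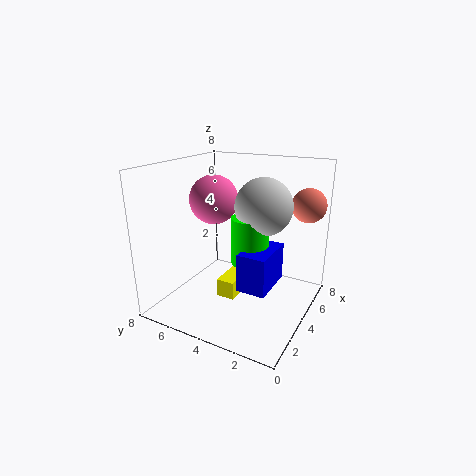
a_1 = 7, c_1 = 5.5, s_1 = 1, a_2 = 2.5, b_2 = 3.5, c_2 = 1, p_2 = 2, t_2 = 1, a_3 = 5.5, b_3 = 6.5, c_3 = 5.5, a_4 = 2, b_4 = 1.5, p_4 = 2.5, q_4 = 1.5, t_4 = 2, a_5 = 3.5, b_5 = 3, c_5 = 3, t_5 = 2.5, a_6 = 4, b_6 = 2.5, c_6 = 6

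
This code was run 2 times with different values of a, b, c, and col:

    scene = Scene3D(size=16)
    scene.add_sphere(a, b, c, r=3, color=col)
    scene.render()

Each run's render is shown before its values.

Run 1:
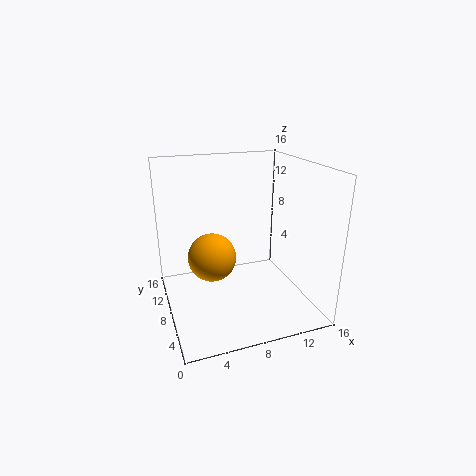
a = 6
b = 12
c = 4
col = 'orange'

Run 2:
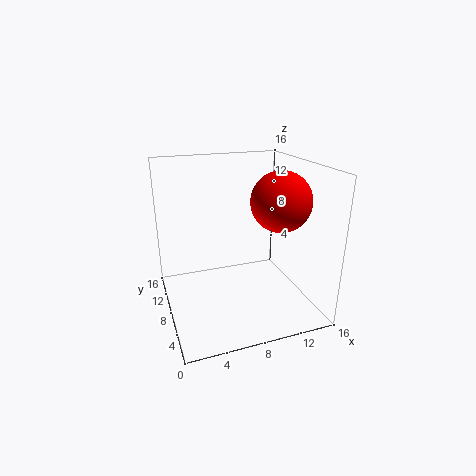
a = 11
b = 4
c = 13
col = 'red'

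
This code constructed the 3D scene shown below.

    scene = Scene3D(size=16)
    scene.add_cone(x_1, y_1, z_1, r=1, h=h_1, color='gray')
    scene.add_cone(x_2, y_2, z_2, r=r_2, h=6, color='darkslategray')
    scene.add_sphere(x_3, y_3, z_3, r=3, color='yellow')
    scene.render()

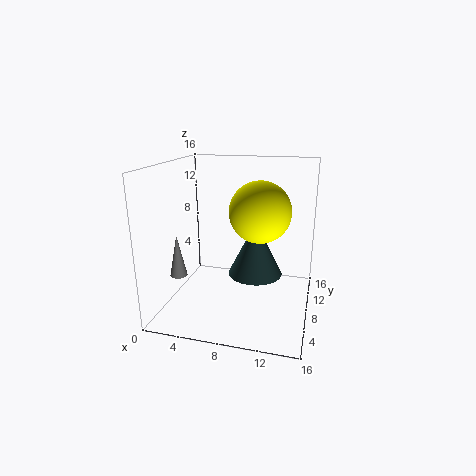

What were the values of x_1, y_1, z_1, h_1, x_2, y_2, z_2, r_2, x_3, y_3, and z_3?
x_1 = 1; y_1 = 7; z_1 = 3; h_1 = 5; x_2 = 10; y_2 = 8; z_2 = 4; r_2 = 3; x_3 = 11; y_3 = 5; z_3 = 12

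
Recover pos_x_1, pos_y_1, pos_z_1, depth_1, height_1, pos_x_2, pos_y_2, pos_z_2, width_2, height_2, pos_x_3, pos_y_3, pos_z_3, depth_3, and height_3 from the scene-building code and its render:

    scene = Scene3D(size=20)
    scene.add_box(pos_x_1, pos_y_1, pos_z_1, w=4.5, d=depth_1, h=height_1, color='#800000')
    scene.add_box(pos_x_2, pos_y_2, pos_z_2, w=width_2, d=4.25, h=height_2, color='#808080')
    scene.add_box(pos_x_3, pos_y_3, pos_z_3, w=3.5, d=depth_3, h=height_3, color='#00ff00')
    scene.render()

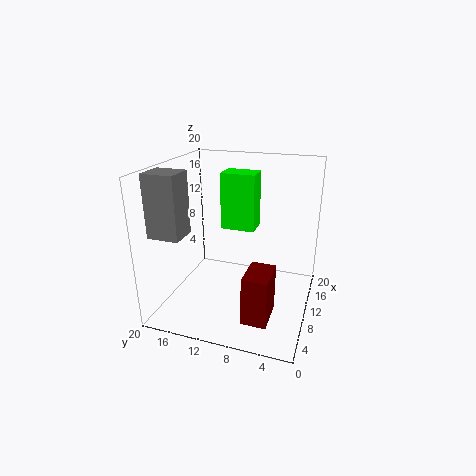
pos_x_1 = 0.5; pos_y_1 = 3.5; pos_z_1 = 3.5; depth_1 = 3; height_1 = 6; pos_x_2 = 3; pos_y_2 = 15.5; pos_z_2 = 11.5; width_2 = 3.75; height_2 = 8.25; pos_x_3 = 12.5; pos_y_3 = 8.5; pos_z_3 = 10; depth_3 = 5; height_3 = 8.25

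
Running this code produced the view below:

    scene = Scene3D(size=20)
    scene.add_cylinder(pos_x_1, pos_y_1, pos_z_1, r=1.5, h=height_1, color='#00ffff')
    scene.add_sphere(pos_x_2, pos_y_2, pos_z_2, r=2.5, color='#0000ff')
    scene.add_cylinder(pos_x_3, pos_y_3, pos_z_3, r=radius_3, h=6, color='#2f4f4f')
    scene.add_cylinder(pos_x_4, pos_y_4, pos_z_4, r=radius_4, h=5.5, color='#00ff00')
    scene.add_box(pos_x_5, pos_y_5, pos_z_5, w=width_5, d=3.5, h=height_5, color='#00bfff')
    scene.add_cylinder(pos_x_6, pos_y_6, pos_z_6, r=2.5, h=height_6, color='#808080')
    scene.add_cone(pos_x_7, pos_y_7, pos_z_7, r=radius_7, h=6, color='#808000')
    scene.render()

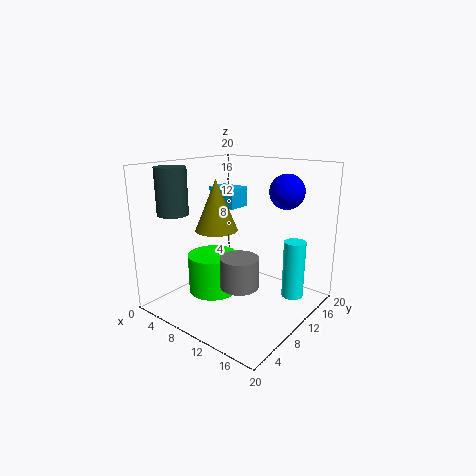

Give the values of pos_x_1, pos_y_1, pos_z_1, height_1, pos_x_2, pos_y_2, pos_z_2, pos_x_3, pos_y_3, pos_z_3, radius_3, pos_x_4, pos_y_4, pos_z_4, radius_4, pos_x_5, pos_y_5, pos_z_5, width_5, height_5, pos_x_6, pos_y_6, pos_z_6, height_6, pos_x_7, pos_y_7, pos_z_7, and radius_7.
pos_x_1 = 17; pos_y_1 = 13.5; pos_z_1 = 2; height_1 = 8; pos_x_2 = 14; pos_y_2 = 16; pos_z_2 = 16; pos_x_3 = 5; pos_y_3 = 3; pos_z_3 = 14; radius_3 = 2; pos_x_4 = 7; pos_y_4 = 8; pos_z_4 = 2; radius_4 = 3.5; pos_x_5 = 2.5; pos_y_5 = 12.5; pos_z_5 = 13; width_5 = 4.5; height_5 = 3; pos_x_6 = 13; pos_y_6 = 6.5; pos_z_6 = 5; height_6 = 4; pos_x_7 = 11.5; pos_y_7 = 4; pos_z_7 = 13; radius_7 = 2.5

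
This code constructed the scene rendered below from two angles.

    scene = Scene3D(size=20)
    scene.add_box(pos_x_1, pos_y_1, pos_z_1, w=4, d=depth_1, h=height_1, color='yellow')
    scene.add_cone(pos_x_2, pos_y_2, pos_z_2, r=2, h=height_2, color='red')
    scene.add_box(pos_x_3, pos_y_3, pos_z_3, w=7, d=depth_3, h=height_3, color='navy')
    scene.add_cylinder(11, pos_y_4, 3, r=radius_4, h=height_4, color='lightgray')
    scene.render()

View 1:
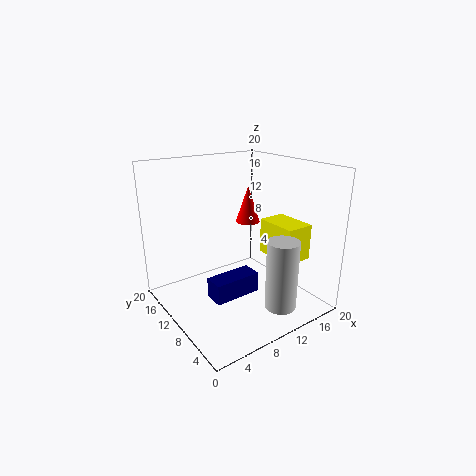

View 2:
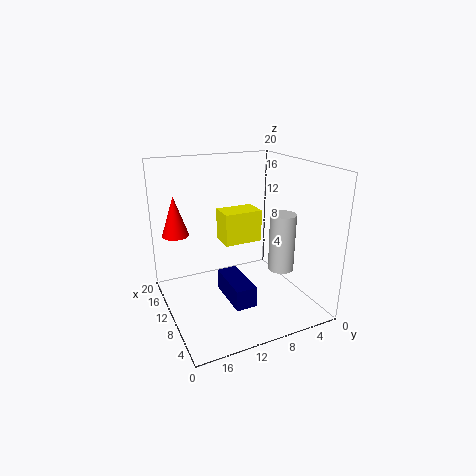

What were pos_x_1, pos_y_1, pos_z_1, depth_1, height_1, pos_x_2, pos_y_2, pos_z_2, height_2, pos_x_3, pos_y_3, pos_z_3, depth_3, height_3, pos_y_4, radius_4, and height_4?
pos_x_1 = 14; pos_y_1 = 4; pos_z_1 = 7; depth_1 = 6; height_1 = 5; pos_x_2 = 17; pos_y_2 = 17; pos_z_2 = 9; height_2 = 6; pos_x_3 = 6; pos_y_3 = 9; pos_z_3 = 1; depth_3 = 3; height_3 = 3; pos_y_4 = 2; radius_4 = 2; height_4 = 9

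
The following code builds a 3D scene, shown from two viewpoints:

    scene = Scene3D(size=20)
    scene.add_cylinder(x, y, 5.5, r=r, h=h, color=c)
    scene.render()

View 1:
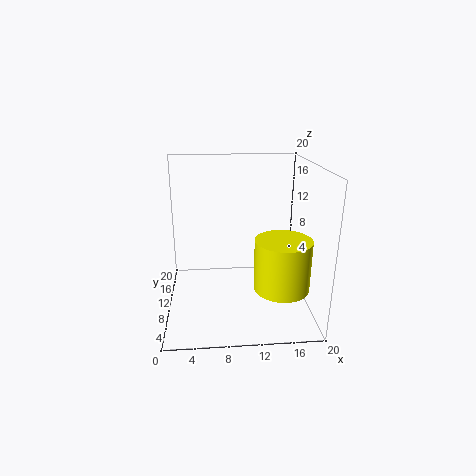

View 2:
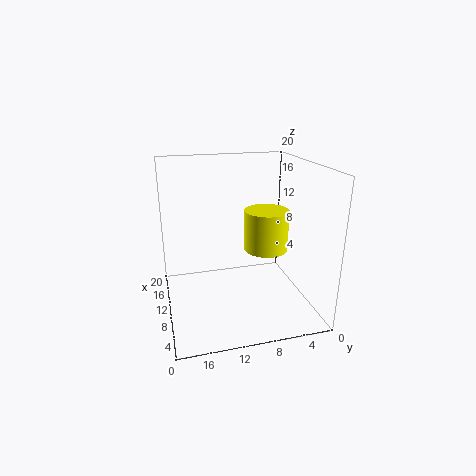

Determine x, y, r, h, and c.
x = 15; y = 4; r = 3.5; h = 6.5; c = 'yellow'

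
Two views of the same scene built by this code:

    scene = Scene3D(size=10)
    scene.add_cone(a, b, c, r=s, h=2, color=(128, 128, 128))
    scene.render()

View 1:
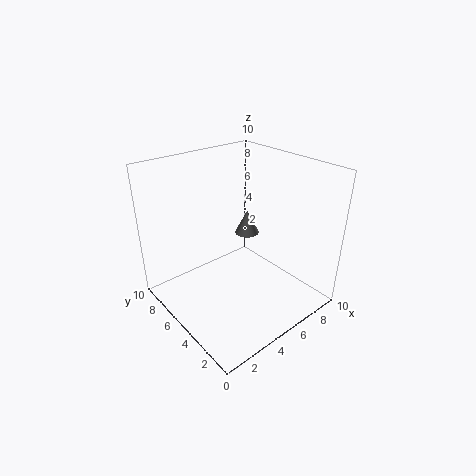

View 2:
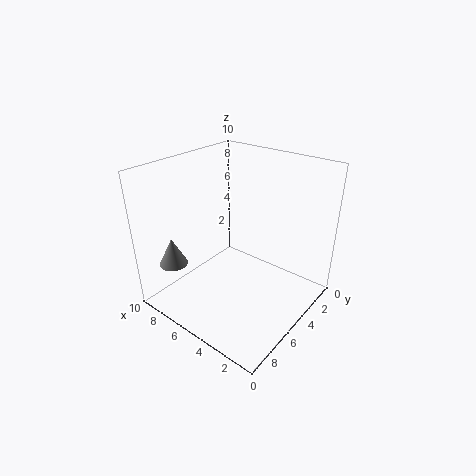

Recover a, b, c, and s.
a = 8.5, b = 8, c = 3, s = 1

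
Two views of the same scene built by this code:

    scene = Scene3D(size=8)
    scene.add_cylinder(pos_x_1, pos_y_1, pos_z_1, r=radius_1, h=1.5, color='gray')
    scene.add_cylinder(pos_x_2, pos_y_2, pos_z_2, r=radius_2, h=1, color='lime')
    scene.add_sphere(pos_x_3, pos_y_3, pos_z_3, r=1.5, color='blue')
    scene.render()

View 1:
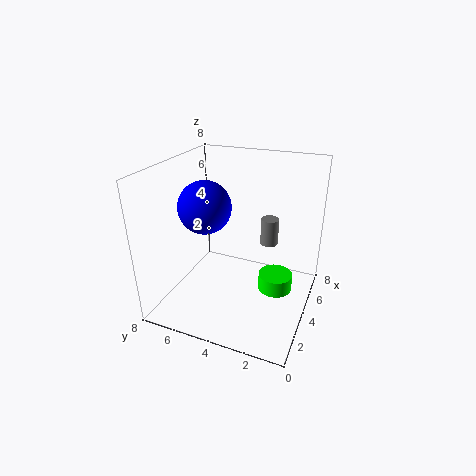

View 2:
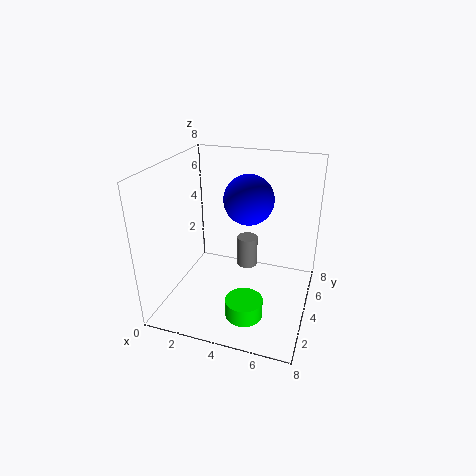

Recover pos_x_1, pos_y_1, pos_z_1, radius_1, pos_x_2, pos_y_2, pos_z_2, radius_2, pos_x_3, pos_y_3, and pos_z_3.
pos_x_1 = 5; pos_y_1 = 2.5; pos_z_1 = 3.5; radius_1 = 0.5; pos_x_2 = 5; pos_y_2 = 2; pos_z_2 = 0.5; radius_2 = 1; pos_x_3 = 4; pos_y_3 = 6; pos_z_3 = 5.5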